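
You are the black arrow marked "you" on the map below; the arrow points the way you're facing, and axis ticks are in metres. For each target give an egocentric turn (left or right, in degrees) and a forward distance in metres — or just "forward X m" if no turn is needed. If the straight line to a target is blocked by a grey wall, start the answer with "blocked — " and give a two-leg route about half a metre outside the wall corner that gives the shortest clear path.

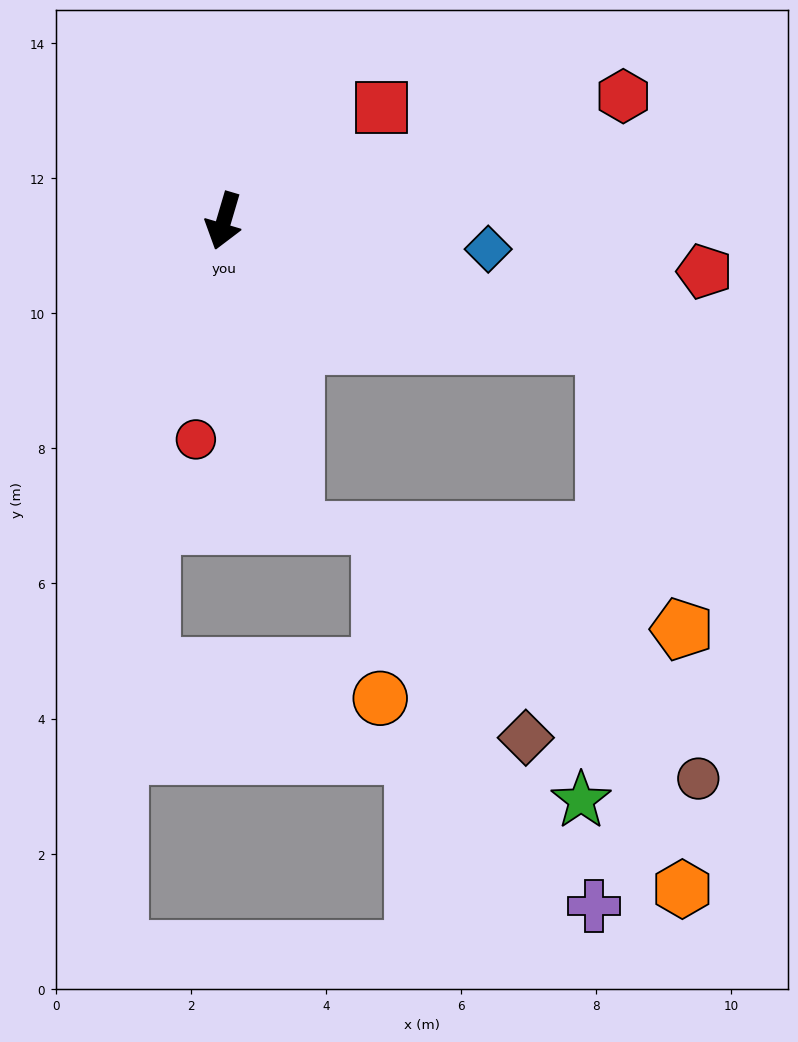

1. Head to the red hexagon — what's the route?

turn left 124°, forward 6.2 m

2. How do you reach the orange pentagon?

blocked — turn left 88°, forward 5.9 m, then turn right 56°, forward 4.4 m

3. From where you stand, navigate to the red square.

turn left 142°, forward 2.9 m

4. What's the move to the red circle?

turn left 9°, forward 3.3 m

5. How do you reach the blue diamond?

turn left 100°, forward 3.9 m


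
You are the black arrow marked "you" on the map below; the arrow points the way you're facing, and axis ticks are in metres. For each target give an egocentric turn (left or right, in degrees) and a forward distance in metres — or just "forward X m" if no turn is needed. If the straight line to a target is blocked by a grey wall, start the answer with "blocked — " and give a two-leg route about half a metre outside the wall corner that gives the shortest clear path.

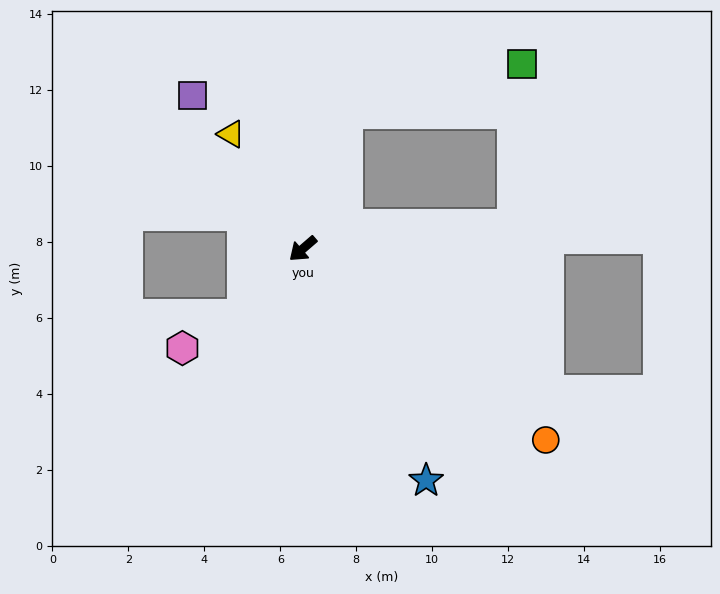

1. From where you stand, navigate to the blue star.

turn left 77°, forward 6.9 m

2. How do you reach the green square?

blocked — turn right 149°, forward 3.8 m, then turn right 56°, forward 4.8 m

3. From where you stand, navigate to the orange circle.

turn left 101°, forward 8.1 m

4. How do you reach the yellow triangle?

turn right 99°, forward 3.6 m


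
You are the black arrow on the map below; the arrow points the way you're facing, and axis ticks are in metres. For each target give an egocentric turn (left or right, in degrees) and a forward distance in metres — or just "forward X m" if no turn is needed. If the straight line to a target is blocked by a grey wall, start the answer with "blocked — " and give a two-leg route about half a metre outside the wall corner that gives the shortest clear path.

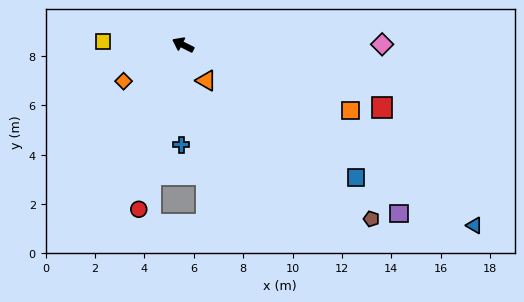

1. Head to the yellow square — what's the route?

turn left 24°, forward 3.3 m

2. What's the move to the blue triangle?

turn left 175°, forward 13.9 m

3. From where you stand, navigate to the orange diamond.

turn left 58°, forward 2.8 m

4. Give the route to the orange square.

turn right 175°, forward 7.3 m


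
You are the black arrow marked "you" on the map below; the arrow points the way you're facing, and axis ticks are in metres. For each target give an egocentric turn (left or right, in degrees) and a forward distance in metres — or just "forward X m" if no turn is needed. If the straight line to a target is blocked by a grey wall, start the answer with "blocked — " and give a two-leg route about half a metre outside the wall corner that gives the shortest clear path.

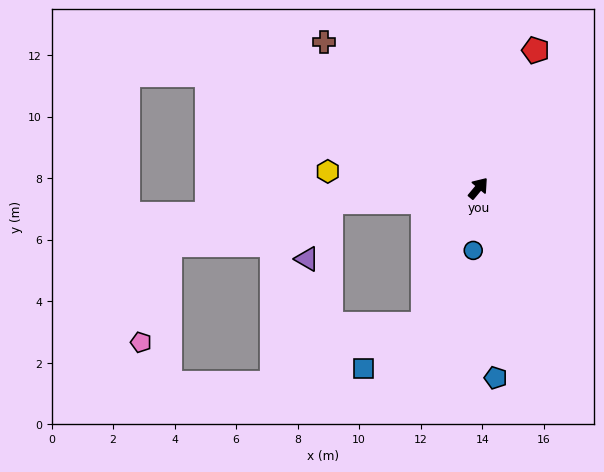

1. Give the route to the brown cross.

turn left 86°, forward 6.9 m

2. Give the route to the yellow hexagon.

turn left 123°, forward 4.9 m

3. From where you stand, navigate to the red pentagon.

turn left 17°, forward 4.9 m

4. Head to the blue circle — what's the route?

turn right 145°, forward 2.0 m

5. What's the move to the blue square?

blocked — turn right 162°, forward 4.8 m, then turn right 33°, forward 2.4 m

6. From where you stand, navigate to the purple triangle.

blocked — turn left 135°, forward 4.8 m, then turn left 63°, forward 2.0 m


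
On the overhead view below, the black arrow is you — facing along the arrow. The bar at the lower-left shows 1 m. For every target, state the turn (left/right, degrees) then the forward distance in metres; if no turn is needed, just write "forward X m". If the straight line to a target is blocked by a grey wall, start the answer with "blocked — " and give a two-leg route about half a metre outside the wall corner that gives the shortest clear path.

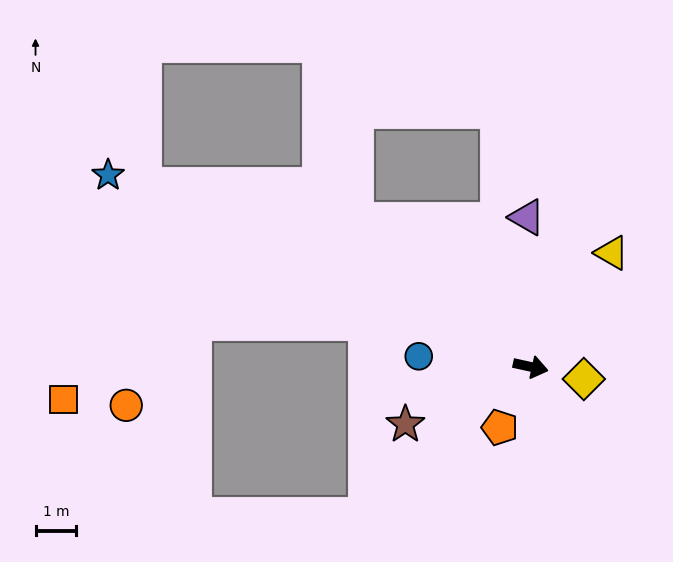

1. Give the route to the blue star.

turn left 168°, forward 11.4 m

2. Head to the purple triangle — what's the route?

turn left 104°, forward 3.7 m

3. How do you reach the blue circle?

turn right 173°, forward 2.8 m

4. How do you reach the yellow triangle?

turn left 67°, forward 3.4 m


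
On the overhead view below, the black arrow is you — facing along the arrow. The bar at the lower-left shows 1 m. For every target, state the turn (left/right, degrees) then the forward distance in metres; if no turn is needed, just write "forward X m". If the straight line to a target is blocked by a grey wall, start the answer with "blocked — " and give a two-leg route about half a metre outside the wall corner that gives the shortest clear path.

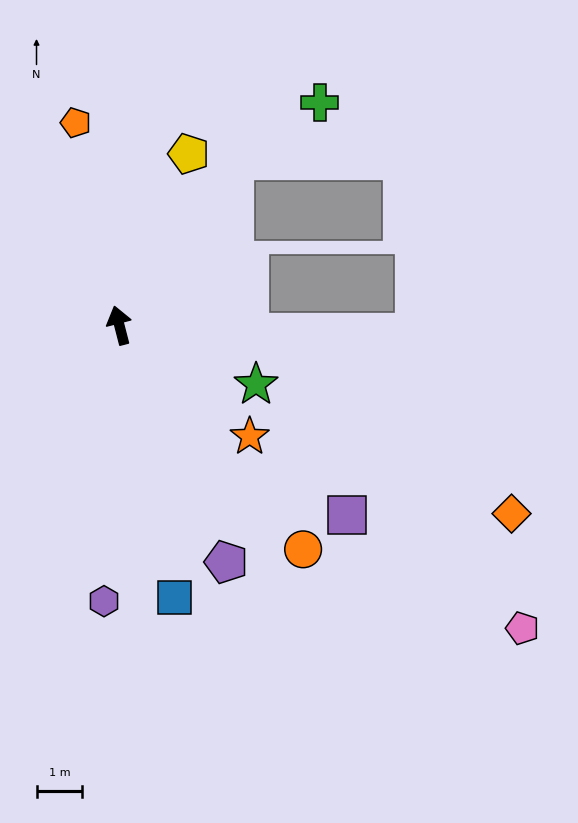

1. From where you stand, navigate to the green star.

turn right 128°, forward 3.3 m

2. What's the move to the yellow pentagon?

turn right 36°, forward 4.0 m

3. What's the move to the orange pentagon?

turn right 2°, forward 4.5 m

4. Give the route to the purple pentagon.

turn right 170°, forward 5.7 m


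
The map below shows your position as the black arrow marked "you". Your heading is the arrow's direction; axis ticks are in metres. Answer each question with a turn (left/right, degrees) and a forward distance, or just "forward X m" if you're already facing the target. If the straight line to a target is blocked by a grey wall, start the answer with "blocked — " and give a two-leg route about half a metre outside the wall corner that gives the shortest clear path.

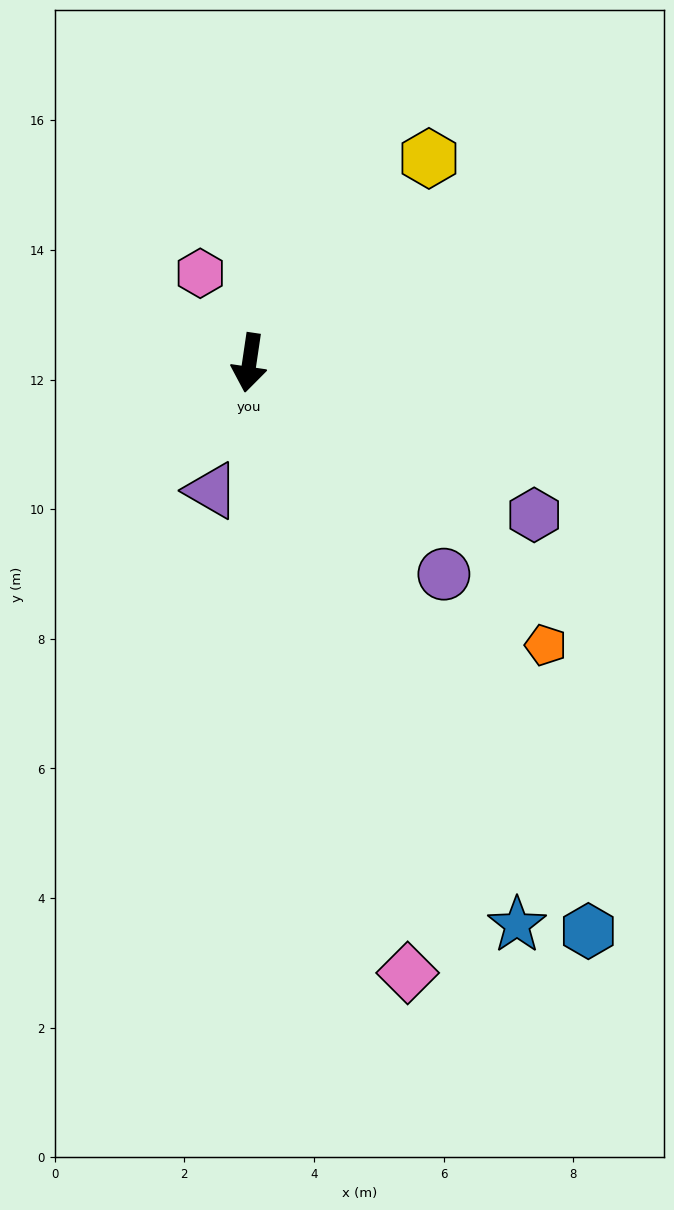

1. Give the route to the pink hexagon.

turn right 143°, forward 1.6 m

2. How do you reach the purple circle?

turn left 51°, forward 4.4 m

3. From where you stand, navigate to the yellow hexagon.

turn left 147°, forward 4.2 m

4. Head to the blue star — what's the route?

turn left 34°, forward 9.6 m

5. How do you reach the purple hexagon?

turn left 70°, forward 5.0 m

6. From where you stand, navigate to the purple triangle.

turn right 8°, forward 2.1 m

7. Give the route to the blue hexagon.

turn left 39°, forward 10.2 m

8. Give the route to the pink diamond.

turn left 23°, forward 9.7 m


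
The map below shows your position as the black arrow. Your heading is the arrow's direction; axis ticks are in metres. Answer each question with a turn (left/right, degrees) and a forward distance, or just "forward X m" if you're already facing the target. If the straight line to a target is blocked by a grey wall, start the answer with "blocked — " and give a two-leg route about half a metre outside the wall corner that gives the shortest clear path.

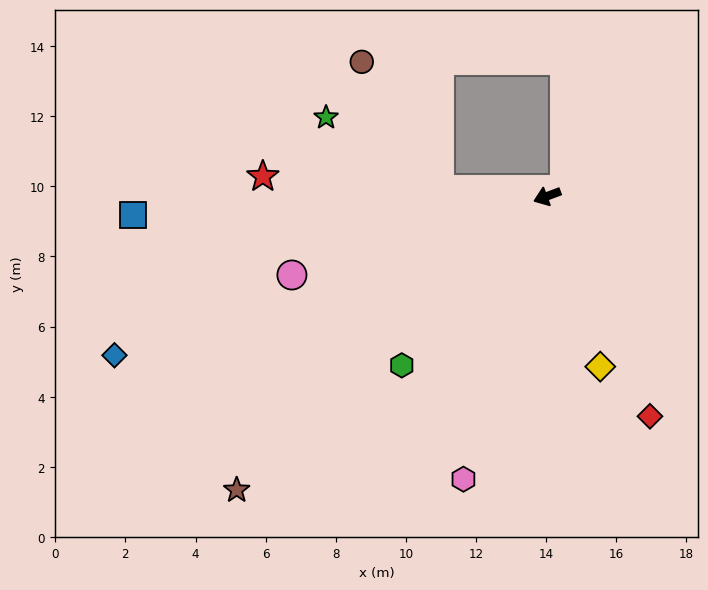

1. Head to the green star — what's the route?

blocked — turn right 24°, forward 3.1 m, then turn right 29°, forward 3.8 m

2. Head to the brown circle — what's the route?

blocked — turn right 24°, forward 3.1 m, then turn right 55°, forward 4.3 m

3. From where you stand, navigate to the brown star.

turn left 23°, forward 12.2 m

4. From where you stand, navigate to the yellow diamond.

turn left 87°, forward 5.1 m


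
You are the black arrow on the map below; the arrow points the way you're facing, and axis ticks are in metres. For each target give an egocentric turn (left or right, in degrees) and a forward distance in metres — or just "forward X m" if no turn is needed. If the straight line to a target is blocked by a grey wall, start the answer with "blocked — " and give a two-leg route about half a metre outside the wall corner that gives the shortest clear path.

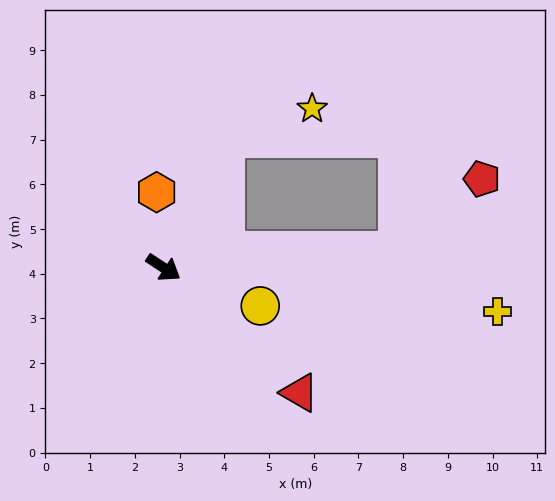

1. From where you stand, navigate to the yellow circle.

turn left 12°, forward 2.3 m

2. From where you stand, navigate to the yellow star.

blocked — turn left 98°, forward 3.2 m, then turn right 46°, forward 2.0 m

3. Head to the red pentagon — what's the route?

blocked — turn left 37°, forward 5.2 m, then turn left 36°, forward 2.5 m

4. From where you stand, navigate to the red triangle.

turn right 9°, forward 4.1 m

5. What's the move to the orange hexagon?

turn left 128°, forward 1.7 m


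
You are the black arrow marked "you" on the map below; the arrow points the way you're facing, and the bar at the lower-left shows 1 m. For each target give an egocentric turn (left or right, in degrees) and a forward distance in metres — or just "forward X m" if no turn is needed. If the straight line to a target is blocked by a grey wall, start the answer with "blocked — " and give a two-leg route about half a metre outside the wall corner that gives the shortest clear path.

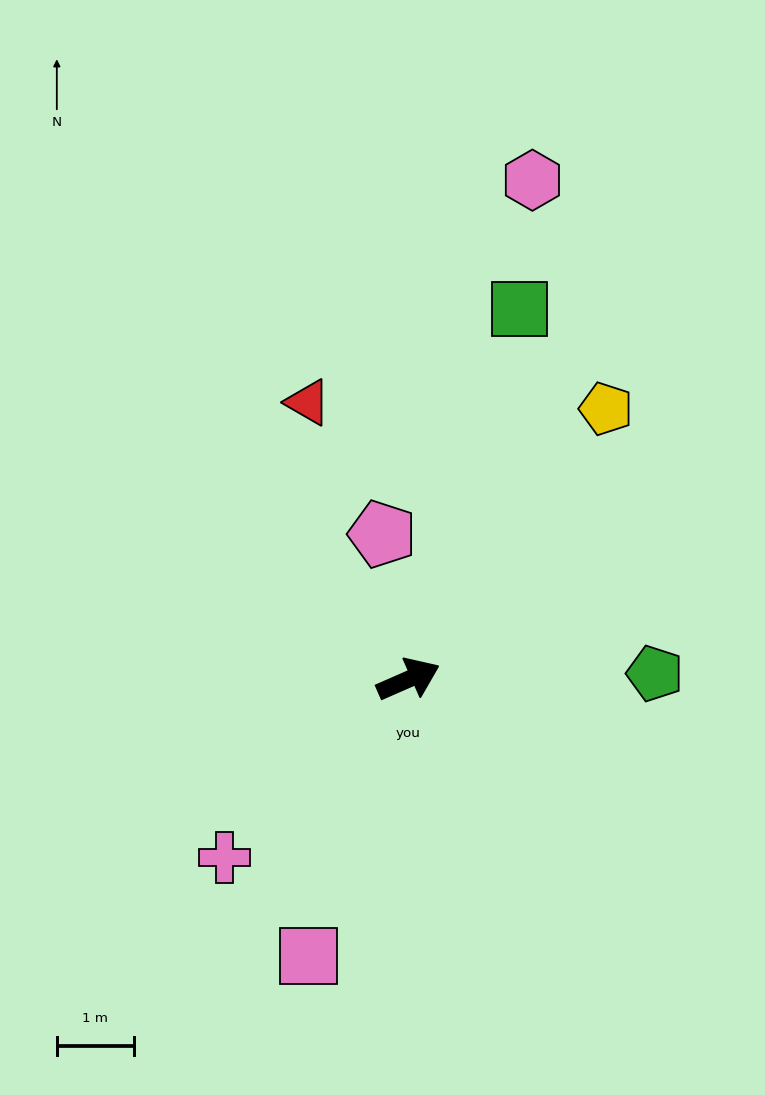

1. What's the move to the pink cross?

turn right 160°, forward 3.3 m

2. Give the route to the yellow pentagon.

turn left 30°, forward 4.4 m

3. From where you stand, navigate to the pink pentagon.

turn left 77°, forward 1.9 m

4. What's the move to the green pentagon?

turn right 22°, forward 3.2 m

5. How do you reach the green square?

turn left 50°, forward 5.0 m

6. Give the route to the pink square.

turn right 133°, forward 3.8 m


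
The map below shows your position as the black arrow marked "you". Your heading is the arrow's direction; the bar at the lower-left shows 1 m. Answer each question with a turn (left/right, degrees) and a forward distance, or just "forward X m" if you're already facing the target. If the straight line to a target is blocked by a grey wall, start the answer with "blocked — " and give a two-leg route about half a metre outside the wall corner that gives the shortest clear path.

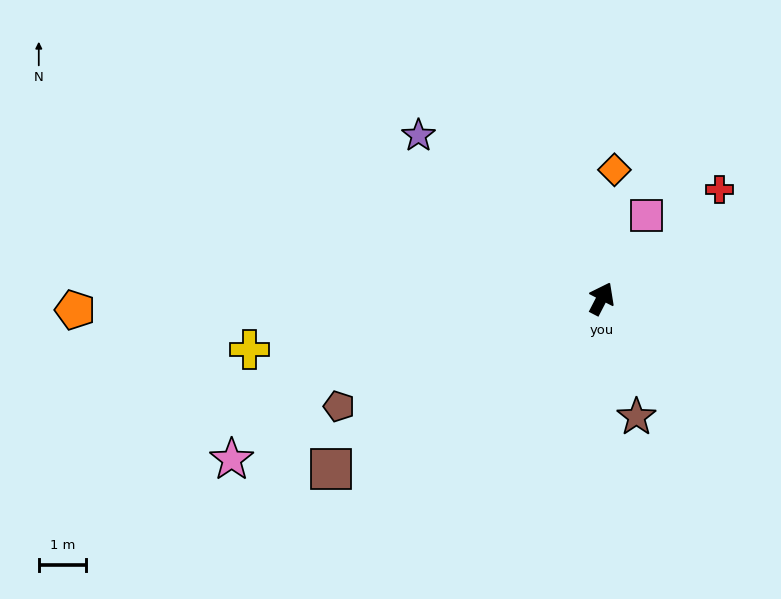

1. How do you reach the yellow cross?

turn left 125°, forward 7.5 m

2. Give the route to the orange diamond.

turn left 22°, forward 2.7 m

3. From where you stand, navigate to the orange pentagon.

turn left 119°, forward 11.2 m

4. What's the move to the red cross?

turn right 20°, forward 3.4 m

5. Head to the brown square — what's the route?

turn left 150°, forward 6.8 m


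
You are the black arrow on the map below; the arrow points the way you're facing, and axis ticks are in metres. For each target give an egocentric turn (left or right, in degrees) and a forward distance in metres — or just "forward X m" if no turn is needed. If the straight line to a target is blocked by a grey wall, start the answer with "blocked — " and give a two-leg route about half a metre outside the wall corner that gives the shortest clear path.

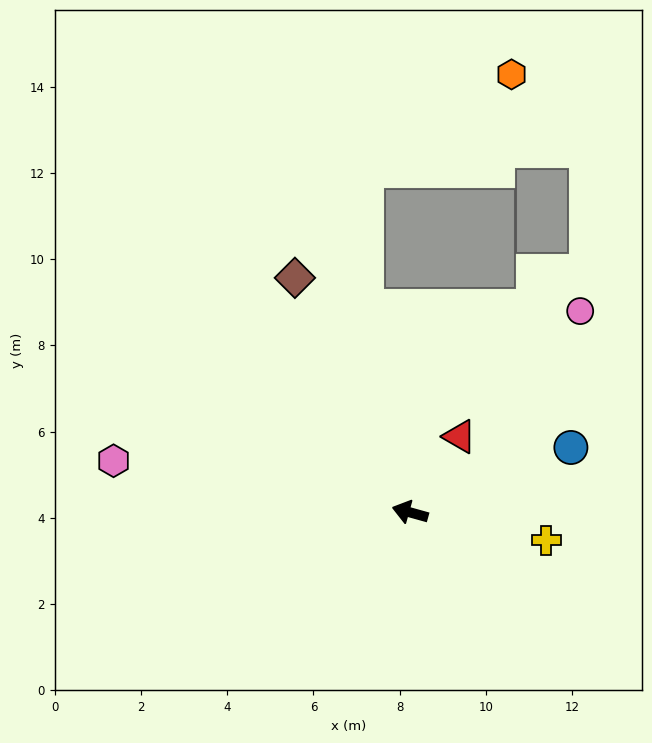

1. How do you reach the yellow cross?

turn right 176°, forward 3.2 m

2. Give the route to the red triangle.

turn right 108°, forward 2.1 m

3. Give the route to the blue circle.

turn right 142°, forward 4.0 m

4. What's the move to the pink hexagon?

turn left 6°, forward 7.0 m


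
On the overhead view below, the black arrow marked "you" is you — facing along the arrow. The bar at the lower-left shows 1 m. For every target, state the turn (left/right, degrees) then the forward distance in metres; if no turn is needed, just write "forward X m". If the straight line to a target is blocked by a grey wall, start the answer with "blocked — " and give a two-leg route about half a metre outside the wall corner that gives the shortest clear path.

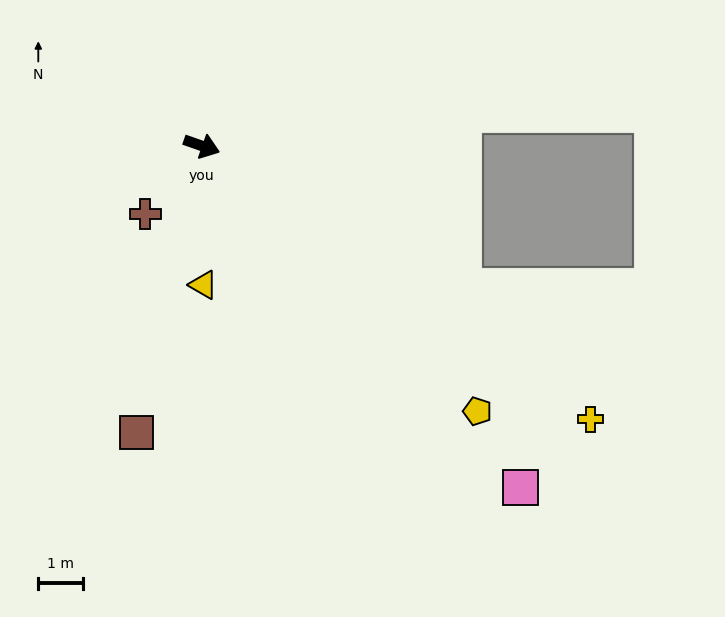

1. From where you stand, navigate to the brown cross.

turn right 110°, forward 2.0 m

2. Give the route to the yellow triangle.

turn right 70°, forward 3.1 m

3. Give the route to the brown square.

turn right 83°, forward 6.5 m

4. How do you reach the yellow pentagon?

turn right 25°, forward 8.5 m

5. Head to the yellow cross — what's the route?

turn right 16°, forward 10.5 m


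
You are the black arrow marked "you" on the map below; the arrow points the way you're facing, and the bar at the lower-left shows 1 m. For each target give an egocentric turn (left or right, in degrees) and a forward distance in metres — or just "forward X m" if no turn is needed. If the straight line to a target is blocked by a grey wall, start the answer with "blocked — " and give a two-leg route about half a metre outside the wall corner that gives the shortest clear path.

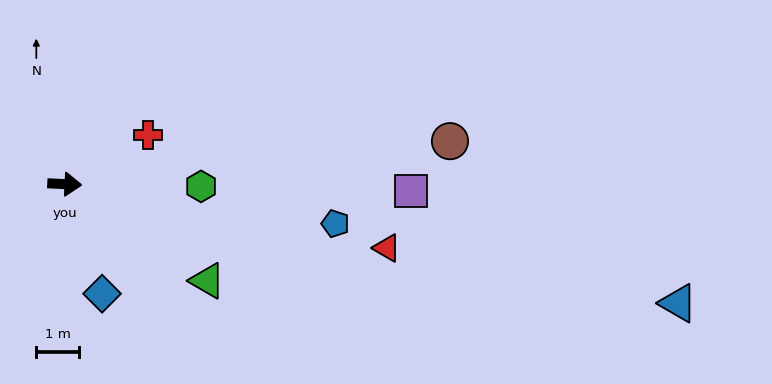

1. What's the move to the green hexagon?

forward 3.2 m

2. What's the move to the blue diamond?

turn right 68°, forward 2.7 m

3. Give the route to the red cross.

turn left 33°, forward 2.3 m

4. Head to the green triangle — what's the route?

turn right 31°, forward 4.0 m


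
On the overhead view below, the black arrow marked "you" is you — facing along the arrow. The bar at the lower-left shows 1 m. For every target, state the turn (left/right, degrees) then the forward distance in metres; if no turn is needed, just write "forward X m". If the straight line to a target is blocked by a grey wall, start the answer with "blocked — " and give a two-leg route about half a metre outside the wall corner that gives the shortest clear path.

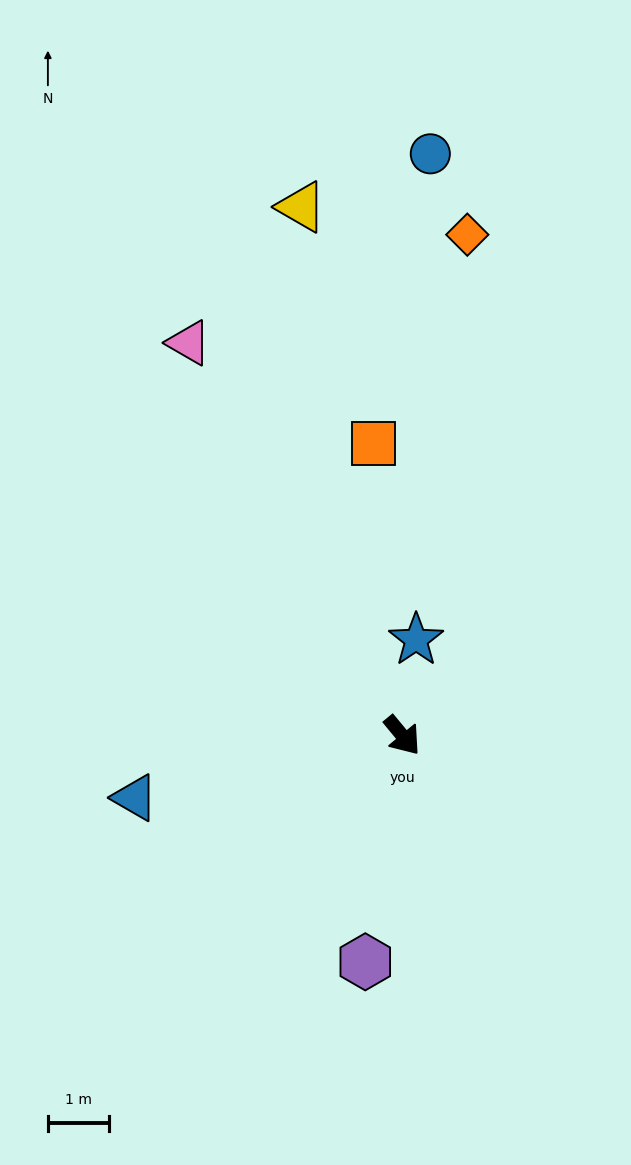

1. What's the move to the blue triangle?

turn right 116°, forward 4.5 m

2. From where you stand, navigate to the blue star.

turn left 132°, forward 1.6 m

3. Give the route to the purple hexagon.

turn right 49°, forward 3.7 m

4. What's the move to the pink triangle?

turn left 169°, forward 7.3 m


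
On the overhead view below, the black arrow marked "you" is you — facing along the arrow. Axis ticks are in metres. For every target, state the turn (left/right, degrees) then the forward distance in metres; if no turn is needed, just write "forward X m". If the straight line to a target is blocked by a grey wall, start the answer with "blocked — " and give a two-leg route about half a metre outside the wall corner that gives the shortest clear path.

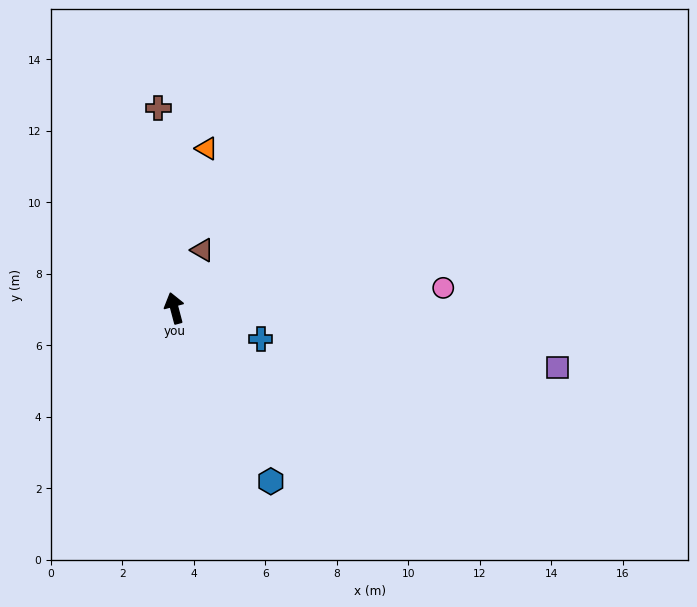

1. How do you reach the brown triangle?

turn right 41°, forward 1.8 m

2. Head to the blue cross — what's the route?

turn right 124°, forward 2.6 m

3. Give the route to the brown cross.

turn right 10°, forward 5.6 m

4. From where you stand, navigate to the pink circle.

turn right 101°, forward 7.5 m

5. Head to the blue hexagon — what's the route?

turn right 166°, forward 5.5 m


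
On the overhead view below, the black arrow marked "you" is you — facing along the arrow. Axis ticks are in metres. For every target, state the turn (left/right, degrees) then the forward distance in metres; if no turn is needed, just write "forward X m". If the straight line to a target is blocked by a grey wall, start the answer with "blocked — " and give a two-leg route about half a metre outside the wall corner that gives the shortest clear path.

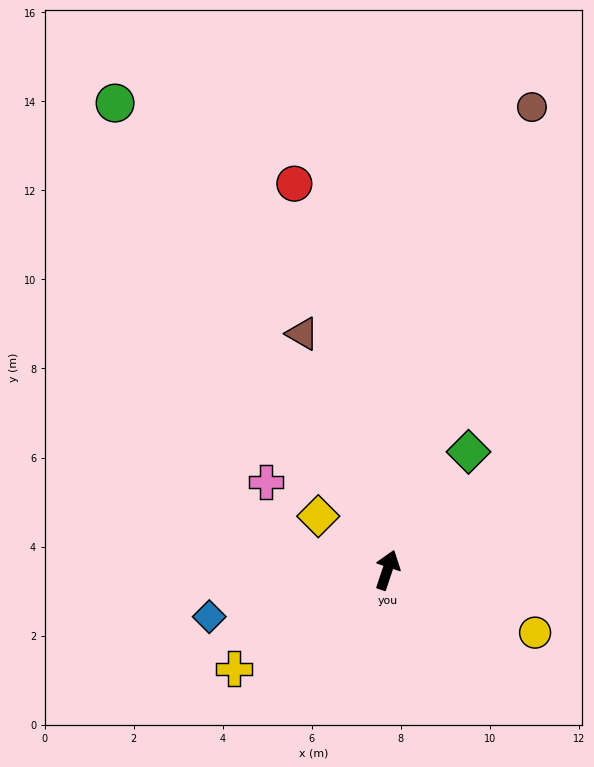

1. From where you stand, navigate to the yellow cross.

turn left 141°, forward 4.1 m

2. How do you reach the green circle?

turn left 49°, forward 12.1 m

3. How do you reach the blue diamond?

turn left 123°, forward 4.1 m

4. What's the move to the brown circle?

forward 10.9 m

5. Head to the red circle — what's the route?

turn left 32°, forward 8.9 m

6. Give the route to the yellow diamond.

turn left 71°, forward 2.0 m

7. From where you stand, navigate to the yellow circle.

turn right 95°, forward 3.6 m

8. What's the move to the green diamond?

turn right 16°, forward 3.2 m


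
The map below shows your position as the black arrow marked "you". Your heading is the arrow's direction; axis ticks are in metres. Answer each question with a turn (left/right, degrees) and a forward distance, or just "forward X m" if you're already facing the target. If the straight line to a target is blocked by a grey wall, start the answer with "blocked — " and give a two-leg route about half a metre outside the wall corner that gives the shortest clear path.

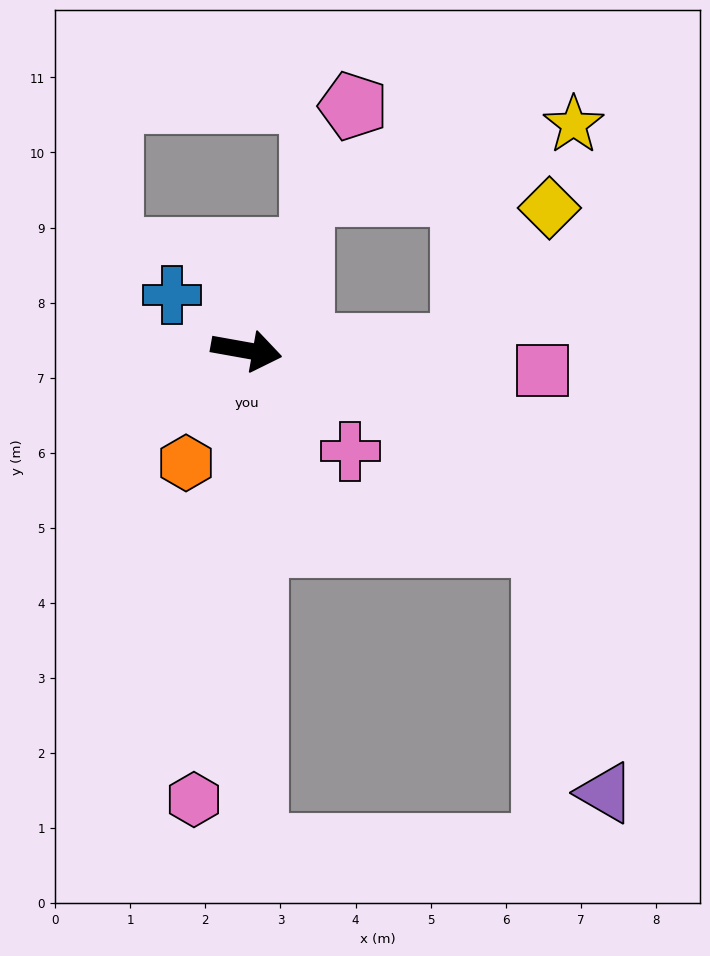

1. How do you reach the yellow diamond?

blocked — turn left 11°, forward 2.9 m, then turn left 57°, forward 2.2 m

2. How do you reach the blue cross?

turn left 154°, forward 1.2 m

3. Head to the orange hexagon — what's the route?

turn right 108°, forward 1.7 m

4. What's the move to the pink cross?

turn right 34°, forward 1.9 m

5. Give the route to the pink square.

turn left 6°, forward 4.0 m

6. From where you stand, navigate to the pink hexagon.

turn right 87°, forward 6.0 m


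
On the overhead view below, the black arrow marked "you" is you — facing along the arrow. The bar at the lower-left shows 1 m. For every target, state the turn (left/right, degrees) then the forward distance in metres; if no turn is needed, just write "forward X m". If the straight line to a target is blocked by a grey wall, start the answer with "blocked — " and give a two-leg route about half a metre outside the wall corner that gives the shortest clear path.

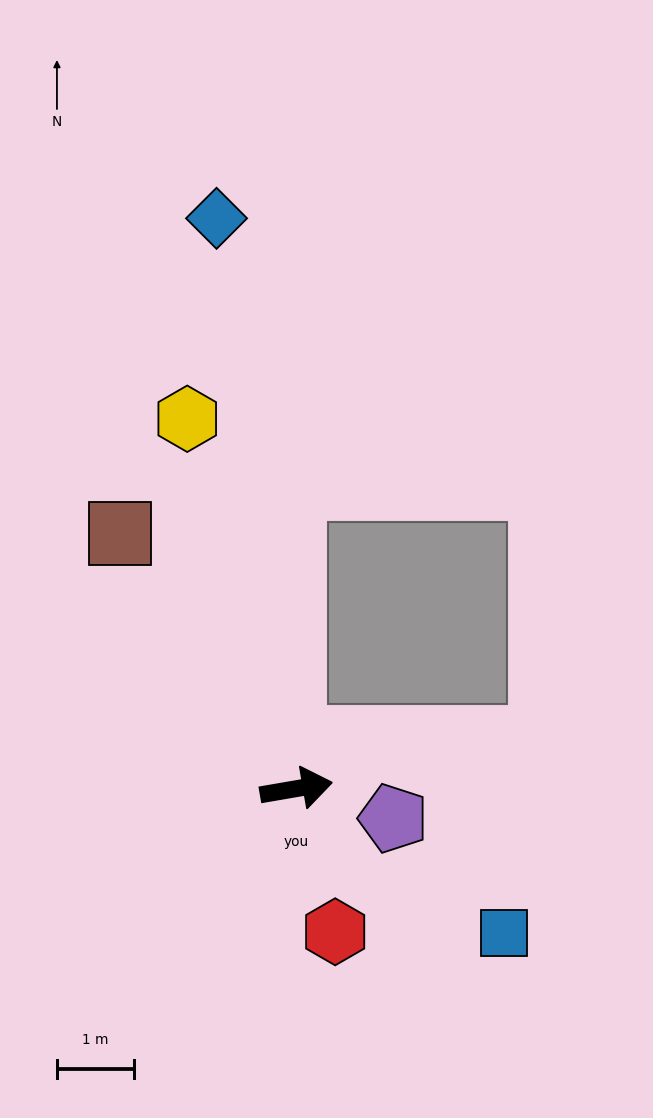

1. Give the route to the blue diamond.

turn left 88°, forward 7.5 m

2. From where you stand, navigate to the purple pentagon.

turn right 27°, forward 1.3 m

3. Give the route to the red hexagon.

turn right 85°, forward 1.9 m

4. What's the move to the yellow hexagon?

turn left 97°, forward 5.0 m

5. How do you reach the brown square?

turn left 115°, forward 4.0 m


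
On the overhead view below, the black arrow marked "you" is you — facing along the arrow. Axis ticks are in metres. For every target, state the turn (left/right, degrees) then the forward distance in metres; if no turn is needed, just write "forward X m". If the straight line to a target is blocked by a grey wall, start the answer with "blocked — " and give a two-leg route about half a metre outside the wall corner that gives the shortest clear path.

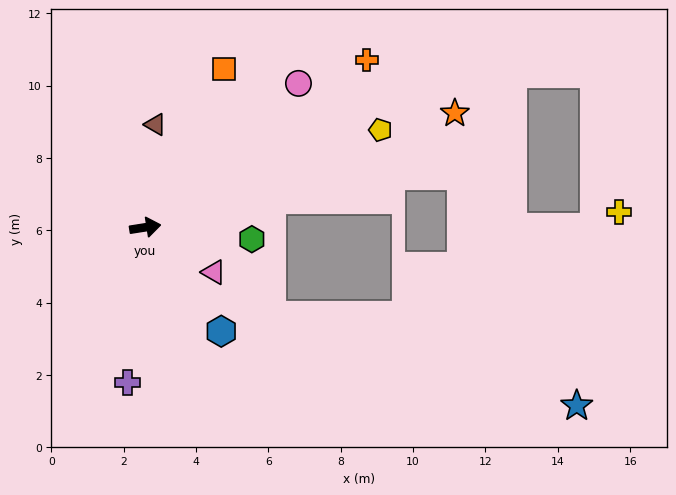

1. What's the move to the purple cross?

turn right 105°, forward 4.3 m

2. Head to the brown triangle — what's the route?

turn left 75°, forward 2.9 m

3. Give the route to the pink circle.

turn left 34°, forward 5.8 m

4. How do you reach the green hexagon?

turn right 15°, forward 3.0 m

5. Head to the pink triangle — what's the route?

turn right 42°, forward 2.3 m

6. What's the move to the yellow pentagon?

turn left 14°, forward 7.0 m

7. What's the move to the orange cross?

turn left 28°, forward 7.7 m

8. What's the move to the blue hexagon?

turn right 63°, forward 3.6 m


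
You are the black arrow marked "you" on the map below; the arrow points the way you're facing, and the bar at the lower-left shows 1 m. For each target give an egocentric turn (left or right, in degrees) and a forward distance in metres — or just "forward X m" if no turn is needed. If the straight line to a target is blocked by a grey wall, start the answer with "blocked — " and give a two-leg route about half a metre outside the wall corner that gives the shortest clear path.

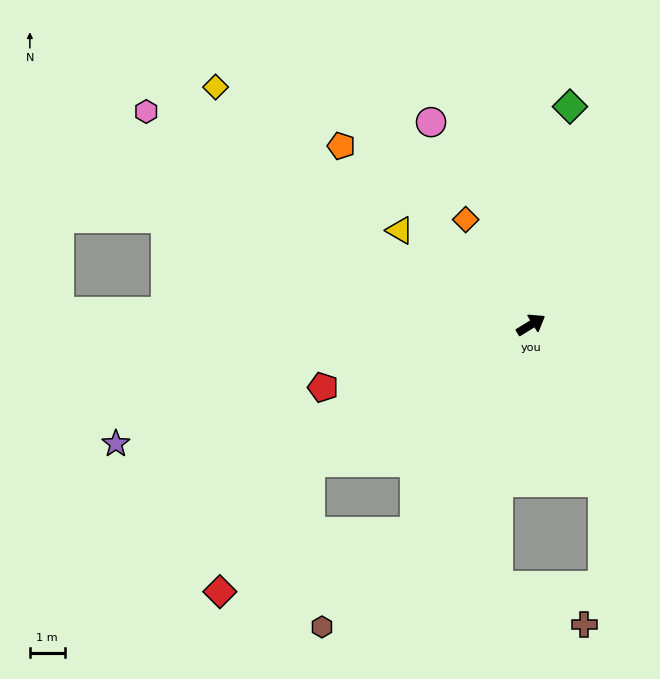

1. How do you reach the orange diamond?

turn left 90°, forward 3.6 m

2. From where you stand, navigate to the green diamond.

turn left 48°, forward 6.4 m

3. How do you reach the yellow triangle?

turn left 113°, forward 4.6 m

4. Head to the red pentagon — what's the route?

turn left 165°, forward 6.2 m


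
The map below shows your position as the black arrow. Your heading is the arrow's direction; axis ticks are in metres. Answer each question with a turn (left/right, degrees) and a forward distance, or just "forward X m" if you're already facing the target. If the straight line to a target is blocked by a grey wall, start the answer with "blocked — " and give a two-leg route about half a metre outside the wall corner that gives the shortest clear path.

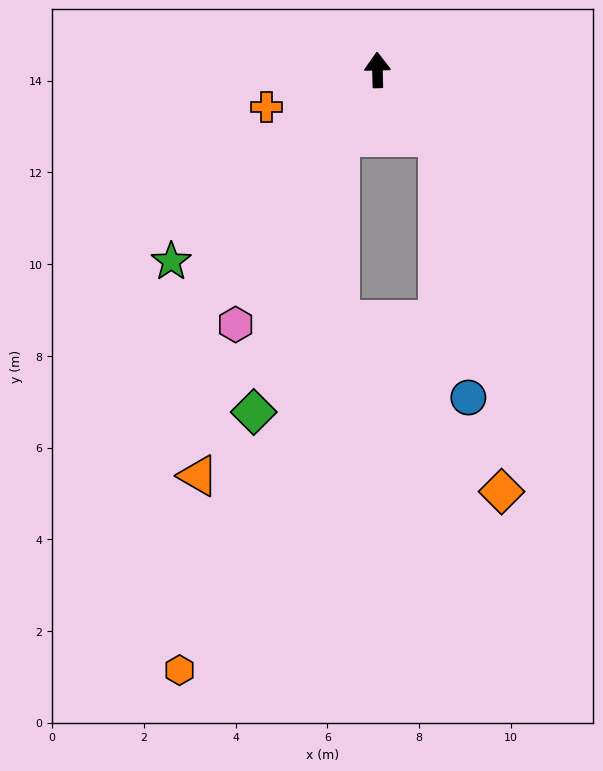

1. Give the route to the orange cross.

turn left 107°, forward 2.6 m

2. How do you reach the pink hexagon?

turn left 150°, forward 6.4 m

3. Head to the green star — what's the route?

turn left 132°, forward 6.1 m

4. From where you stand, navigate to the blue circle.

blocked — turn right 140°, forward 2.0 m, then turn right 35°, forward 5.7 m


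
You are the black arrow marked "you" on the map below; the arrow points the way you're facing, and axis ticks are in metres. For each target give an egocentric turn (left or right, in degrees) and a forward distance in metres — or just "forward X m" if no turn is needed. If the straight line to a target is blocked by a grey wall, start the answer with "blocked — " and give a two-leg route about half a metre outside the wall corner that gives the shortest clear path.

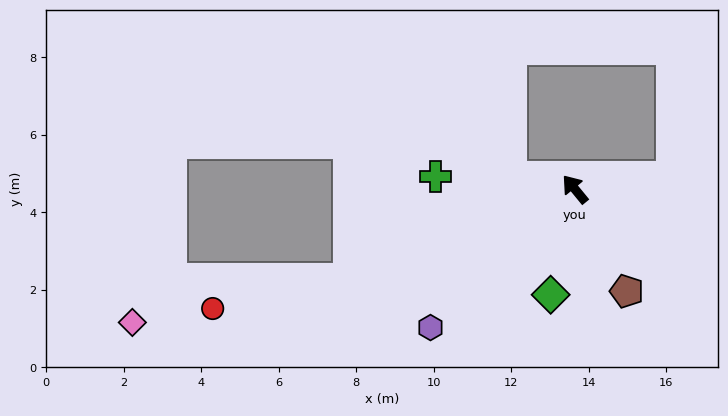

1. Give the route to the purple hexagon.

turn left 94°, forward 5.2 m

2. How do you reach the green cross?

turn left 46°, forward 3.6 m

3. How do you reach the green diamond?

turn left 128°, forward 2.8 m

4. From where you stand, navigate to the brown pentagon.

turn left 168°, forward 3.0 m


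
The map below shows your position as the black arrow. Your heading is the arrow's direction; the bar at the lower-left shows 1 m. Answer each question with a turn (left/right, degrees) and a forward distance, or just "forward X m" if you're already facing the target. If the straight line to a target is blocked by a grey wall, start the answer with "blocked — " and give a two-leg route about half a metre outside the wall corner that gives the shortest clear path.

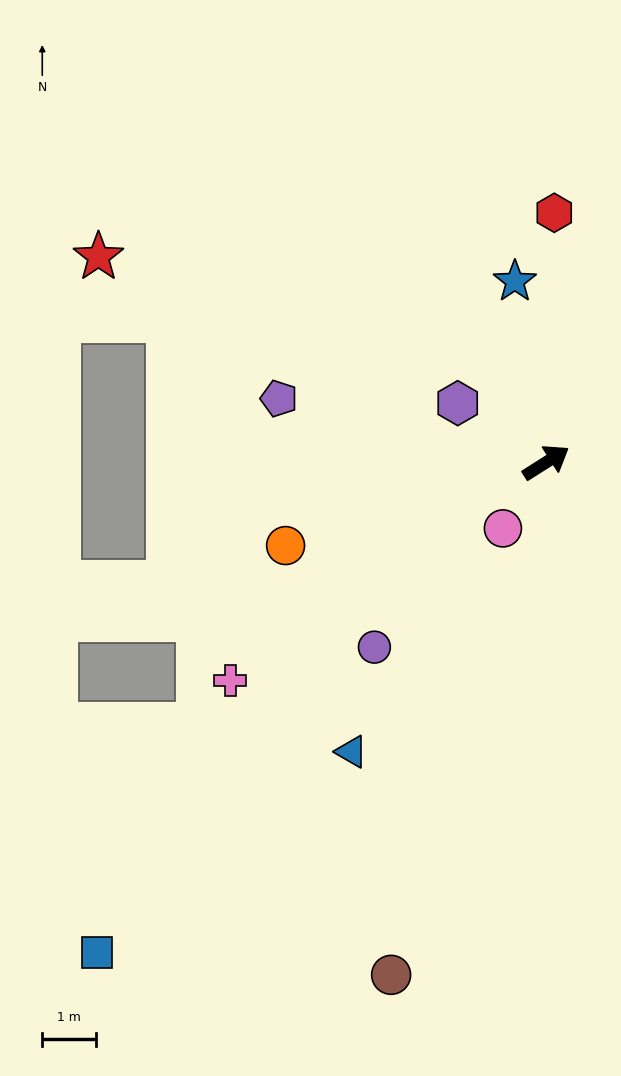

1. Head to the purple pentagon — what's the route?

turn left 134°, forward 5.1 m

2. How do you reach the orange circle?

turn left 165°, forward 5.1 m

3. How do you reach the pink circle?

turn right 156°, forward 1.5 m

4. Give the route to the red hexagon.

turn left 56°, forward 4.6 m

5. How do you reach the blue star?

turn left 67°, forward 3.4 m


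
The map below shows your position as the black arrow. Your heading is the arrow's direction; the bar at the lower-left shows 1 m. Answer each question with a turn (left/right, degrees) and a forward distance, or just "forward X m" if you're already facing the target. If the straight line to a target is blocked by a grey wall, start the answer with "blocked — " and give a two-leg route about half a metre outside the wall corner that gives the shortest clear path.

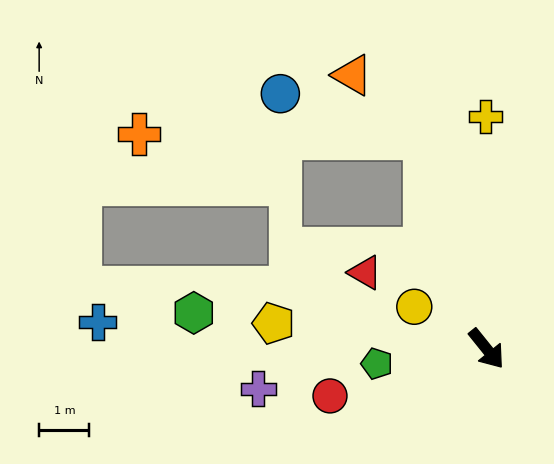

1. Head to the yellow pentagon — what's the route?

turn right 136°, forward 4.3 m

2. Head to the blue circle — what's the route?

blocked — turn left 157°, forward 4.4 m, then turn left 57°, forward 3.0 m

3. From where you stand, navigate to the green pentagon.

turn right 121°, forward 2.2 m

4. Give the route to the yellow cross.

turn left 141°, forward 4.6 m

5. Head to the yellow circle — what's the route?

turn right 159°, forward 1.7 m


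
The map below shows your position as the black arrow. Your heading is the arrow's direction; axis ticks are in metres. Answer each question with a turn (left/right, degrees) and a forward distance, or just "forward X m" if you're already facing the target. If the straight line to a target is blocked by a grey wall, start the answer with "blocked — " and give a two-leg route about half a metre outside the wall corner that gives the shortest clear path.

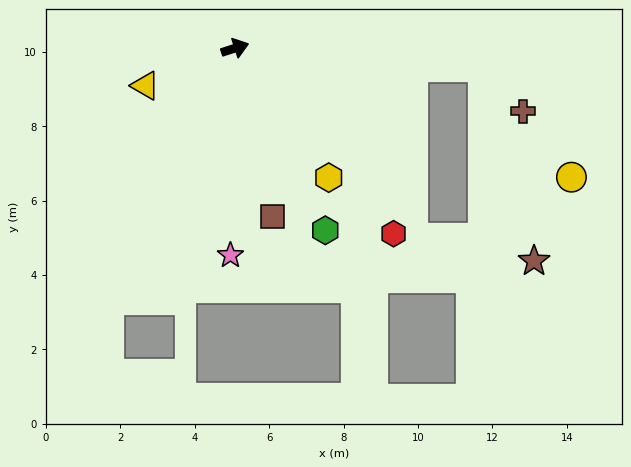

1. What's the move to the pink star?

turn right 109°, forward 5.6 m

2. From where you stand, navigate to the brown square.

turn right 95°, forward 4.6 m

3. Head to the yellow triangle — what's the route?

turn right 175°, forward 2.6 m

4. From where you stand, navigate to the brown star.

blocked — turn right 22°, forward 6.7 m, then turn right 71°, forward 5.4 m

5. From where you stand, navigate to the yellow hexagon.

turn right 72°, forward 4.3 m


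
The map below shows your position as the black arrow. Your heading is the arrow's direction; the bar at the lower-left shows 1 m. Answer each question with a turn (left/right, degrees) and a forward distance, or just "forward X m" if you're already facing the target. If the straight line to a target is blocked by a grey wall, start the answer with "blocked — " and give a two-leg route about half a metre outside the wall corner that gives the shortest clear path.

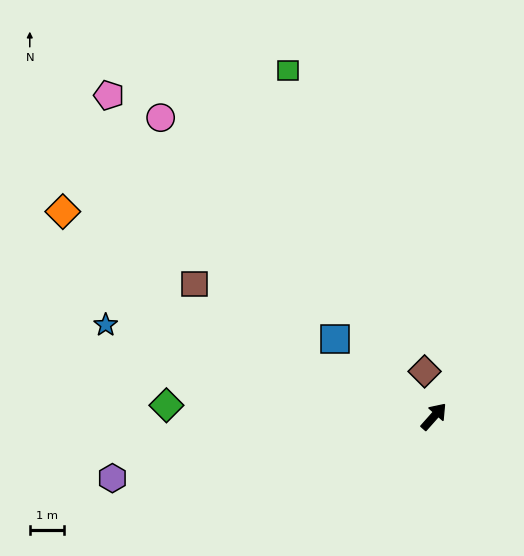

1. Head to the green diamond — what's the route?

turn left 129°, forward 7.8 m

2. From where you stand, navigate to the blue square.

turn left 93°, forward 3.6 m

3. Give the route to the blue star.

turn left 116°, forward 9.9 m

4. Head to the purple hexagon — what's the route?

turn left 142°, forward 9.5 m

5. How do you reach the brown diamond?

turn left 53°, forward 1.3 m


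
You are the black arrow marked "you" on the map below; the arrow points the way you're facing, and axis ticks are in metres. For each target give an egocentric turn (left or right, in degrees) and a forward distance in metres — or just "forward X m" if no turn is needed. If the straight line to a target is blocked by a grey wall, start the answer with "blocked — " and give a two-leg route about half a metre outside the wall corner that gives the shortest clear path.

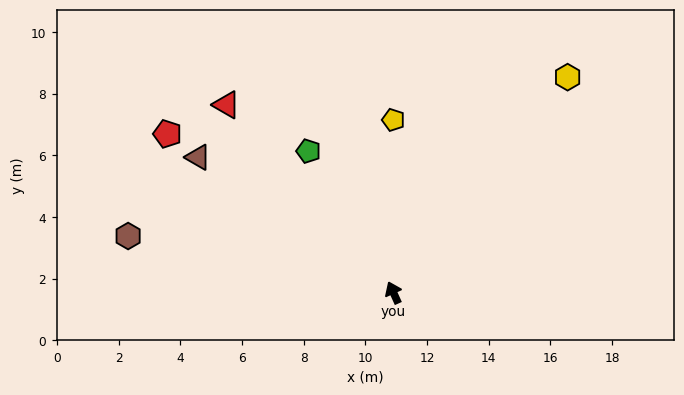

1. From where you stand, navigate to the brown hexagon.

turn left 54°, forward 8.8 m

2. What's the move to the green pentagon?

turn left 7°, forward 5.4 m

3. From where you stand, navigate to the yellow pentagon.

turn right 24°, forward 5.6 m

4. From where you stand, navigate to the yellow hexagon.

turn right 63°, forward 9.0 m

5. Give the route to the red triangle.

turn left 17°, forward 8.1 m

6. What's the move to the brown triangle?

turn left 31°, forward 7.7 m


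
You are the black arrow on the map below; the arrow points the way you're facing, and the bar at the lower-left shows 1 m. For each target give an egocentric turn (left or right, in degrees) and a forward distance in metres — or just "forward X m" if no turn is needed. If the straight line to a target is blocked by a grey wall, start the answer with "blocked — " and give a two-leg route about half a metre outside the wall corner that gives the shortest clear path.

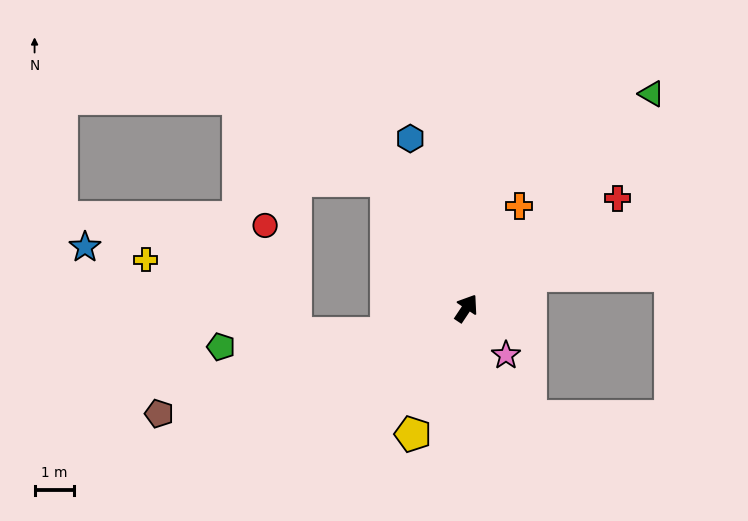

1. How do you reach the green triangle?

turn right 7°, forward 7.2 m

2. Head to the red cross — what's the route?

turn right 20°, forward 4.7 m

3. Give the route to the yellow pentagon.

turn right 169°, forward 3.5 m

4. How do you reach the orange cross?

turn left 6°, forward 2.9 m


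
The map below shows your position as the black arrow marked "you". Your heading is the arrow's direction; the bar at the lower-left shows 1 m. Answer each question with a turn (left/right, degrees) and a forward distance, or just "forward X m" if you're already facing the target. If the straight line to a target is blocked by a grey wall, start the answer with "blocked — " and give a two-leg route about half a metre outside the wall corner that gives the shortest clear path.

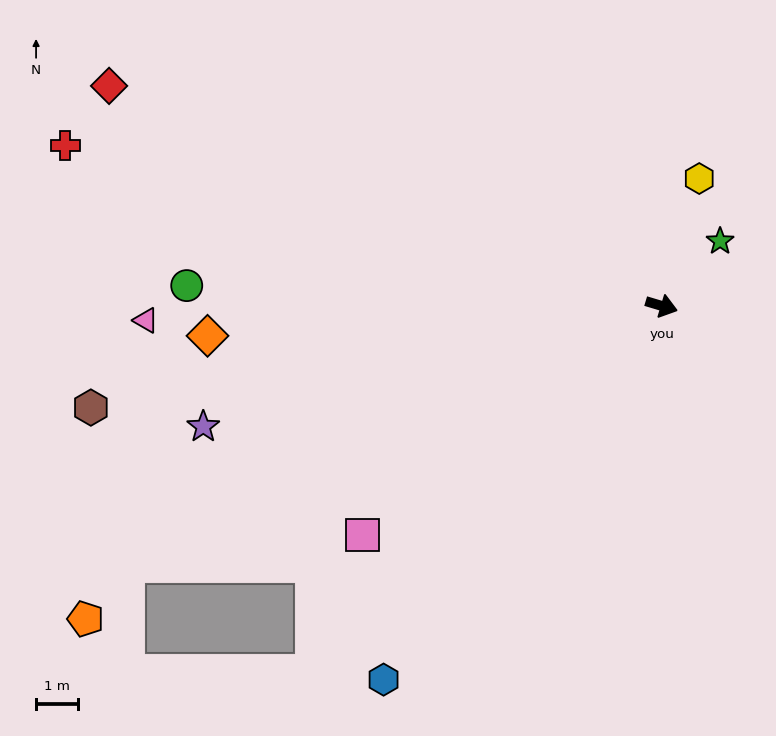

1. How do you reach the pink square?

turn right 126°, forward 8.9 m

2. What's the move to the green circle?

turn right 166°, forward 11.3 m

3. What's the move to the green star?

turn left 65°, forward 2.1 m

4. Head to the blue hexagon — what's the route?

turn right 110°, forward 11.0 m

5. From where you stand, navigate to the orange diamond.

turn right 160°, forward 10.8 m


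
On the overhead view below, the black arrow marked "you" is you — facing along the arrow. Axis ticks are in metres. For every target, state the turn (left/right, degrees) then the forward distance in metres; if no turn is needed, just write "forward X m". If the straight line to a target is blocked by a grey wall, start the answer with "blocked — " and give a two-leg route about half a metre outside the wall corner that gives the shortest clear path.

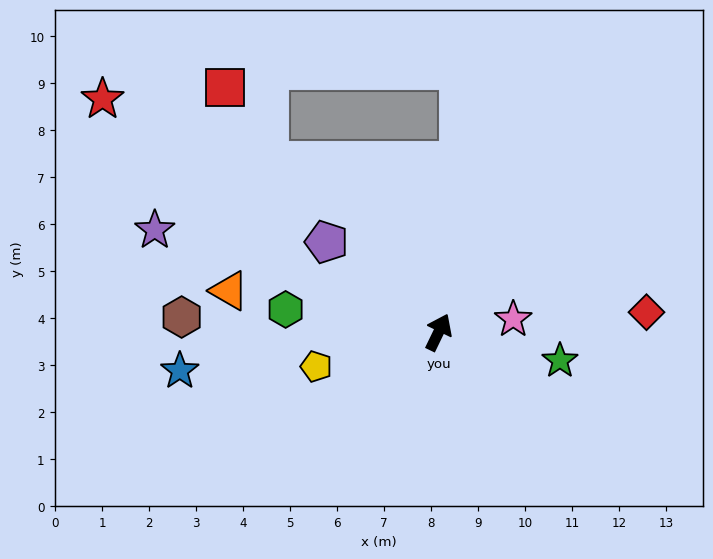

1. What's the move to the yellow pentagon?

turn left 131°, forward 2.7 m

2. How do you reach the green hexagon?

turn left 107°, forward 3.3 m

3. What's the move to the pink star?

turn right 54°, forward 1.6 m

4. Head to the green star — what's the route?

turn right 77°, forward 2.7 m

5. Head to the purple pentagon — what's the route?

turn left 77°, forward 3.1 m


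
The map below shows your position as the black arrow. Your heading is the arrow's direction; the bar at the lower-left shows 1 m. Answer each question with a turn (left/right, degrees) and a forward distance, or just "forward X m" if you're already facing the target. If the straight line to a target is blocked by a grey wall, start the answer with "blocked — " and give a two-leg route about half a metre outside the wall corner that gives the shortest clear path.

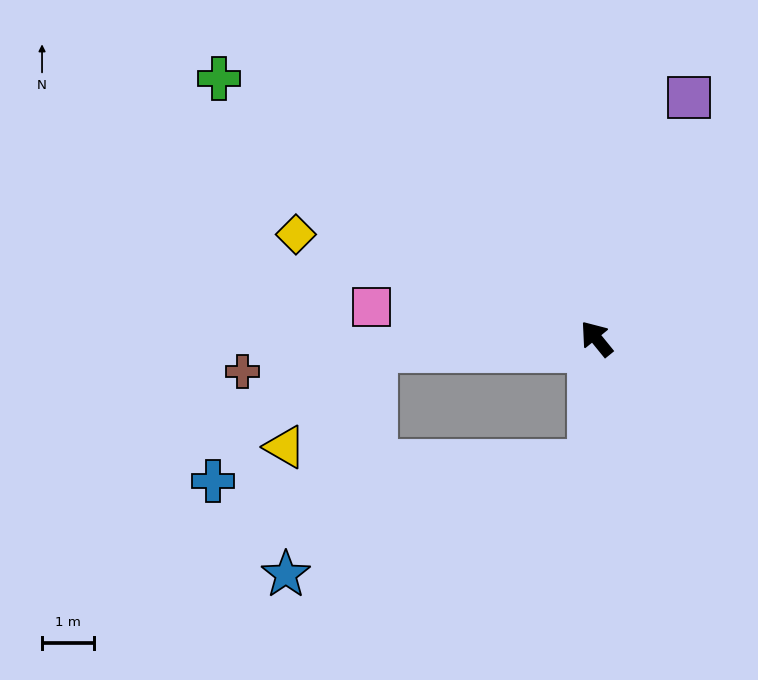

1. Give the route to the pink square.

turn left 43°, forward 4.3 m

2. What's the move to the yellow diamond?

turn left 32°, forward 6.1 m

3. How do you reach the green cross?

turn left 16°, forward 8.8 m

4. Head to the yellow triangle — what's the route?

blocked — turn left 54°, forward 4.2 m, then turn left 44°, forward 2.5 m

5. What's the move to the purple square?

turn right 60°, forward 4.9 m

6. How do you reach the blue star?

blocked — turn left 137°, forward 2.4 m, then turn right 66°, forward 6.2 m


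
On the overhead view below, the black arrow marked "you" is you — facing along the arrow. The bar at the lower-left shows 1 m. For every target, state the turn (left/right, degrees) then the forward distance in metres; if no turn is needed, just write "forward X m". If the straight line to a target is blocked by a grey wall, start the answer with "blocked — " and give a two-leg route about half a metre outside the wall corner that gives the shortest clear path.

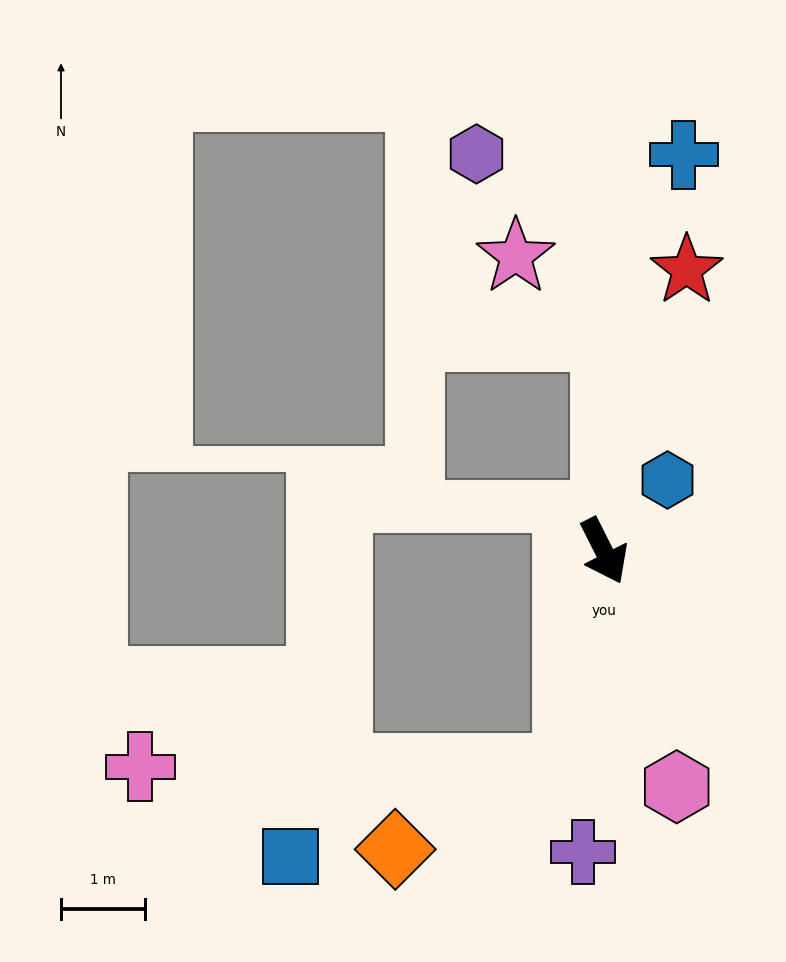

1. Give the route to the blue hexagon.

turn left 111°, forward 1.1 m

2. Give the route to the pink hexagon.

turn right 10°, forward 2.9 m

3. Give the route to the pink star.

blocked — turn left 153°, forward 2.6 m, then turn left 49°, forward 1.4 m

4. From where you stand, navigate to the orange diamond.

blocked — turn right 36°, forward 2.6 m, then turn right 56°, forward 2.3 m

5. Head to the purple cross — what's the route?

turn right 31°, forward 3.6 m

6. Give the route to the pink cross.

blocked — turn right 36°, forward 2.6 m, then turn right 81°, forward 5.1 m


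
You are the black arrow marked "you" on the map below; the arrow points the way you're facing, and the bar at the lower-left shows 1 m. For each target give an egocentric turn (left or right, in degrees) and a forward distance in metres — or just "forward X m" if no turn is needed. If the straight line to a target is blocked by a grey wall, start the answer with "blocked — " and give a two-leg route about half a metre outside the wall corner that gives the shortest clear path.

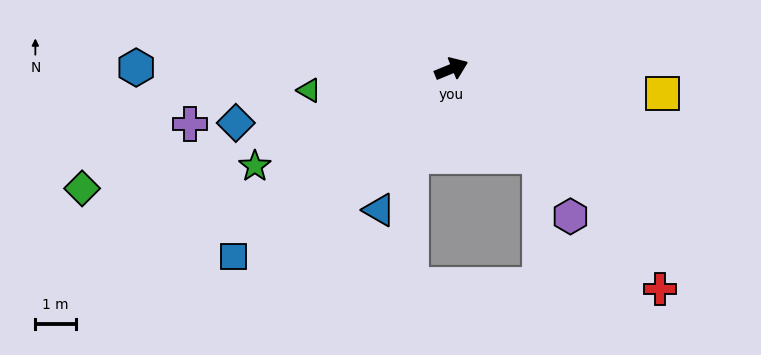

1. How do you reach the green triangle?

turn left 166°, forward 3.5 m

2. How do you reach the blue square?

turn right 162°, forward 7.1 m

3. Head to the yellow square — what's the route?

turn right 29°, forward 5.2 m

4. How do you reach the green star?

turn right 176°, forward 5.4 m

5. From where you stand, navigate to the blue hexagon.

turn left 157°, forward 7.8 m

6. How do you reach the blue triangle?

turn right 139°, forward 3.9 m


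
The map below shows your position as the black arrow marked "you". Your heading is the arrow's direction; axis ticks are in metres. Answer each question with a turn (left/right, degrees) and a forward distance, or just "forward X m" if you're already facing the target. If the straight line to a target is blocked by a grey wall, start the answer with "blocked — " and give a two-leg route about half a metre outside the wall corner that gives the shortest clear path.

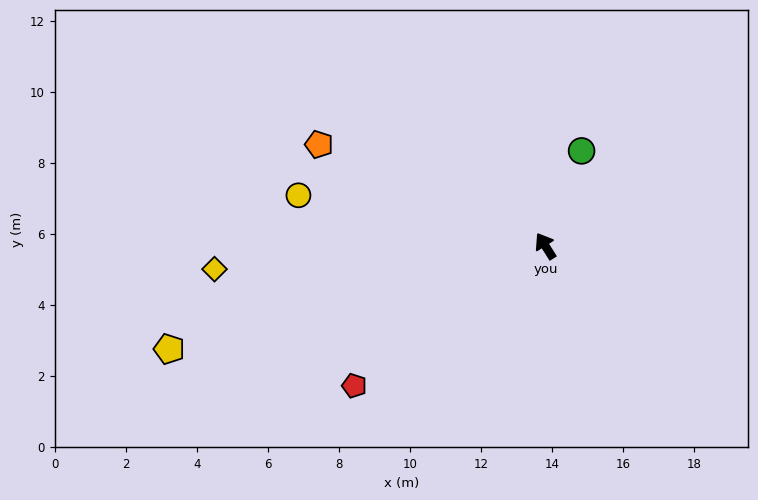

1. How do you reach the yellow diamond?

turn left 62°, forward 9.3 m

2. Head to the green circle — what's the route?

turn right 53°, forward 2.9 m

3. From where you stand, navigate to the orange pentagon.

turn left 34°, forward 7.0 m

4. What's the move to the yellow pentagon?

turn left 73°, forward 11.0 m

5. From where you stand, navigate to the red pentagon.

turn left 94°, forward 6.7 m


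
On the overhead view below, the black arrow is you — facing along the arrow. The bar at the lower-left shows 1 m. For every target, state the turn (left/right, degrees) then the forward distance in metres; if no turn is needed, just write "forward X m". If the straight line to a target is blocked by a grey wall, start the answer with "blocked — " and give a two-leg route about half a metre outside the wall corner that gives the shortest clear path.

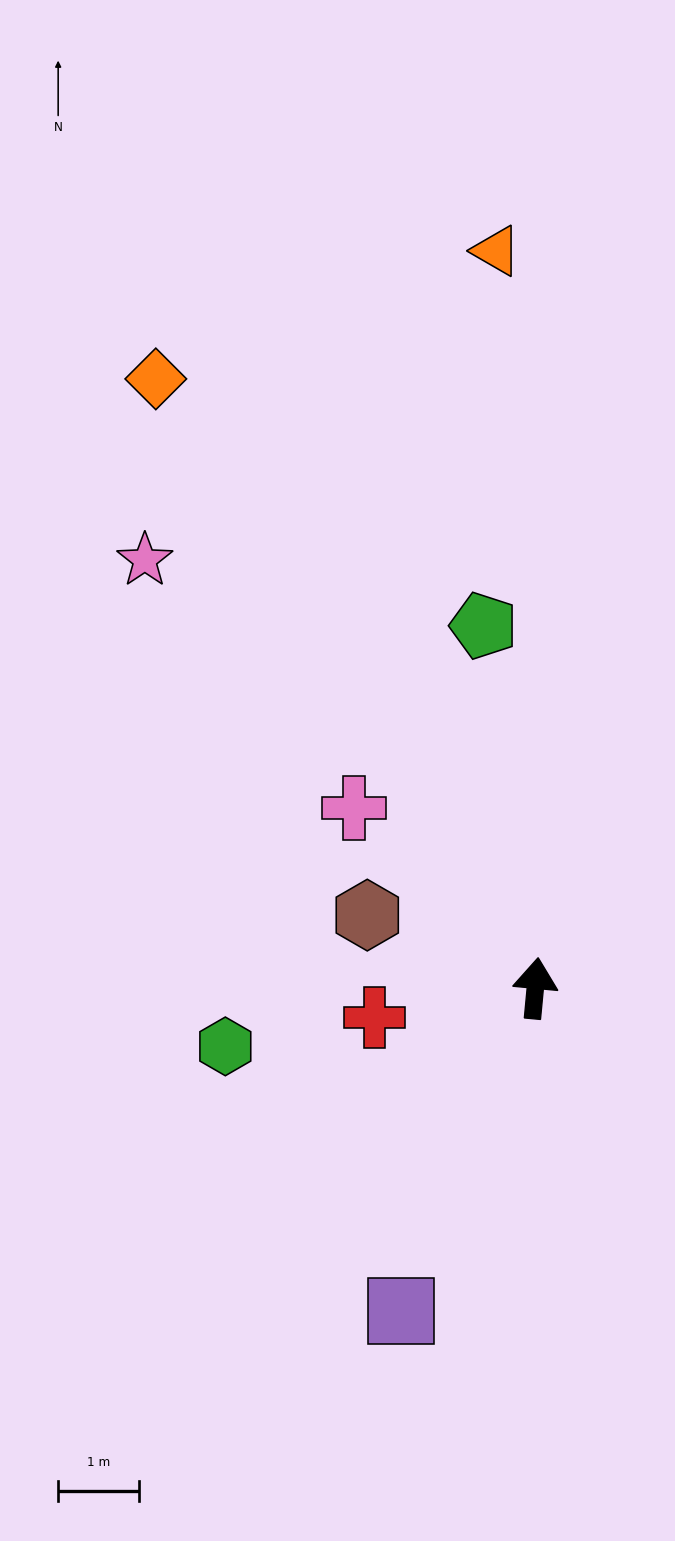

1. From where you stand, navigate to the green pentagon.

turn left 13°, forward 4.5 m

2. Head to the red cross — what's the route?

turn left 106°, forward 2.0 m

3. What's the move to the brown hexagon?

turn left 72°, forward 2.3 m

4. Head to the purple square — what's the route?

turn left 163°, forward 4.3 m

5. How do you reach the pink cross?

turn left 51°, forward 3.2 m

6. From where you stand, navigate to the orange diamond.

turn left 37°, forward 8.9 m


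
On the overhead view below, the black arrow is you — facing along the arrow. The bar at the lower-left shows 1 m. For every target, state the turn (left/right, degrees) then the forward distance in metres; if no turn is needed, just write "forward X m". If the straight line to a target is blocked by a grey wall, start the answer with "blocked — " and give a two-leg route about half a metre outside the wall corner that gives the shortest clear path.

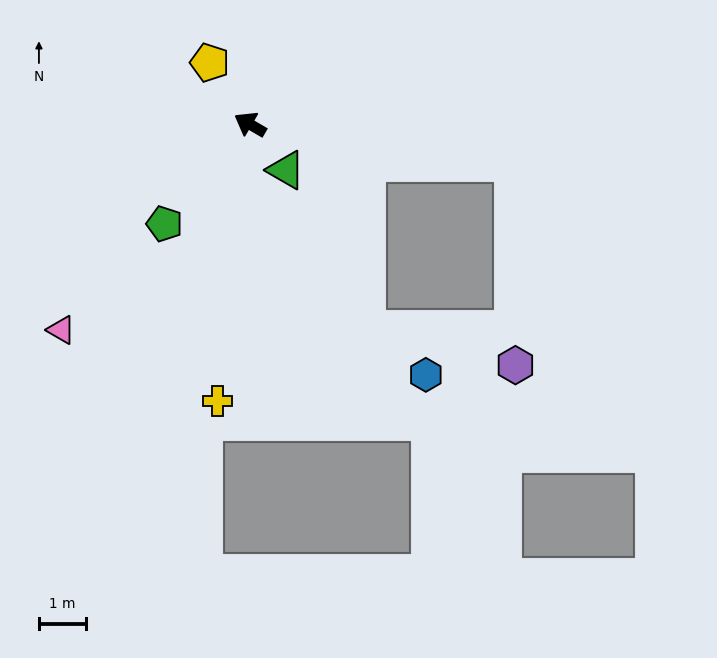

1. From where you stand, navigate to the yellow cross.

turn left 114°, forward 6.0 m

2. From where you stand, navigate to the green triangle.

turn left 158°, forward 1.2 m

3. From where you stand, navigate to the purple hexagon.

blocked — turn right 158°, forward 5.7 m, then turn right 82°, forward 4.3 m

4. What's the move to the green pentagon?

turn left 80°, forward 2.8 m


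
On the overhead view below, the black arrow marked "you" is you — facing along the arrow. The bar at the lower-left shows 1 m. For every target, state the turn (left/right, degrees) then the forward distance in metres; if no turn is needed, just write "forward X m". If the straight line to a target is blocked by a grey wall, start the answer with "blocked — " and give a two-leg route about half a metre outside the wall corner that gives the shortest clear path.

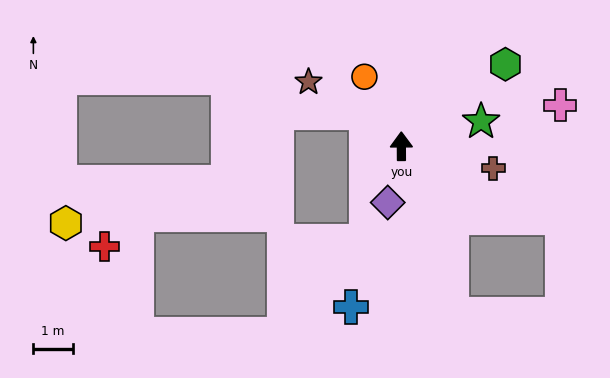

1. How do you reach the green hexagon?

turn right 52°, forward 3.4 m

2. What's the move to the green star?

turn right 73°, forward 2.1 m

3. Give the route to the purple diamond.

turn left 166°, forward 1.5 m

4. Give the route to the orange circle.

turn left 28°, forward 2.0 m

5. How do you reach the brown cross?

turn right 104°, forward 2.4 m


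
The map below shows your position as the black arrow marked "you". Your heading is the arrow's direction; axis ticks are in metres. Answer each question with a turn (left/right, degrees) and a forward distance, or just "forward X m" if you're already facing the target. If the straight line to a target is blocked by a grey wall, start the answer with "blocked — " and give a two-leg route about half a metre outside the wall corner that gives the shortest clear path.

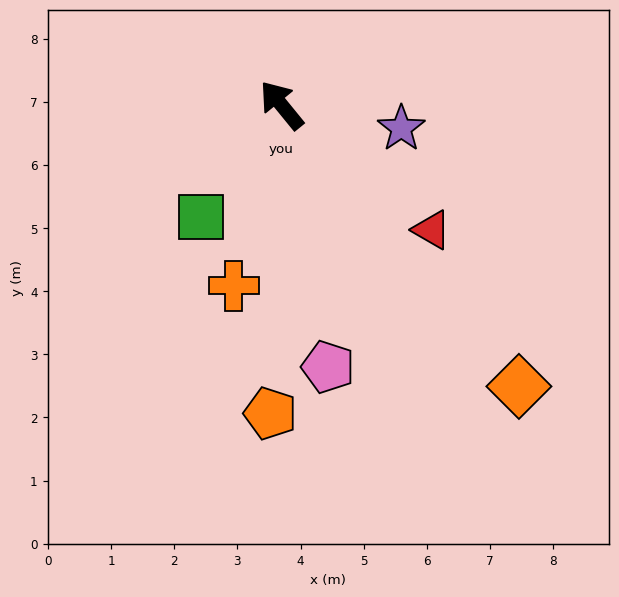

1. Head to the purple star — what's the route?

turn right 140°, forward 1.9 m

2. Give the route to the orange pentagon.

turn left 139°, forward 4.9 m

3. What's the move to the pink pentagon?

turn left 151°, forward 4.2 m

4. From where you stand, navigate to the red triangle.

turn right 169°, forward 3.1 m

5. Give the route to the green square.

turn left 105°, forward 2.2 m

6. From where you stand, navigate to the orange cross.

turn left 126°, forward 3.0 m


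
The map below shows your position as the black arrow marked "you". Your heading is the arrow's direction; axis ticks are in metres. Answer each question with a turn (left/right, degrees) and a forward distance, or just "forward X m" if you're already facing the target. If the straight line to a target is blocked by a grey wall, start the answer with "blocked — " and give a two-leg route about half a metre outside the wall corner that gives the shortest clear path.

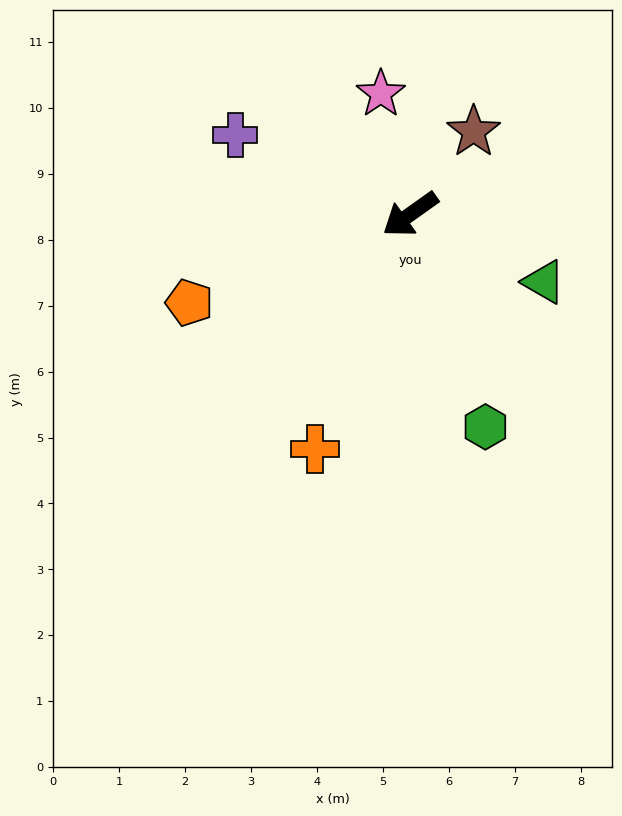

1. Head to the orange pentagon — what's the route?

turn right 14°, forward 3.6 m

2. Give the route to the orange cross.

turn left 33°, forward 3.8 m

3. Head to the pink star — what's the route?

turn right 112°, forward 1.9 m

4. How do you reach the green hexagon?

turn left 74°, forward 3.4 m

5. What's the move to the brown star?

turn right 163°, forward 1.6 m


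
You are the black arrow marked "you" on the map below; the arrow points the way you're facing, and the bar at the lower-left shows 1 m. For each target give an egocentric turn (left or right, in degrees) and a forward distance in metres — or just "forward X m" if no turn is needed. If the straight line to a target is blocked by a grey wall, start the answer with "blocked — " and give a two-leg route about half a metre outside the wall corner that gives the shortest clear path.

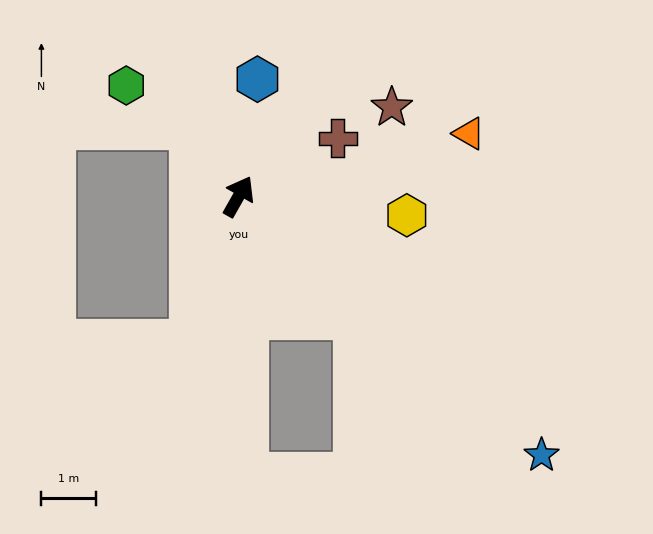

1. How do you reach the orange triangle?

turn right 45°, forward 4.4 m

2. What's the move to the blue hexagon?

turn left 20°, forward 2.2 m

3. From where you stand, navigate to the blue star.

turn right 101°, forward 7.3 m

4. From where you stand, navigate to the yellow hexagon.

turn right 67°, forward 3.1 m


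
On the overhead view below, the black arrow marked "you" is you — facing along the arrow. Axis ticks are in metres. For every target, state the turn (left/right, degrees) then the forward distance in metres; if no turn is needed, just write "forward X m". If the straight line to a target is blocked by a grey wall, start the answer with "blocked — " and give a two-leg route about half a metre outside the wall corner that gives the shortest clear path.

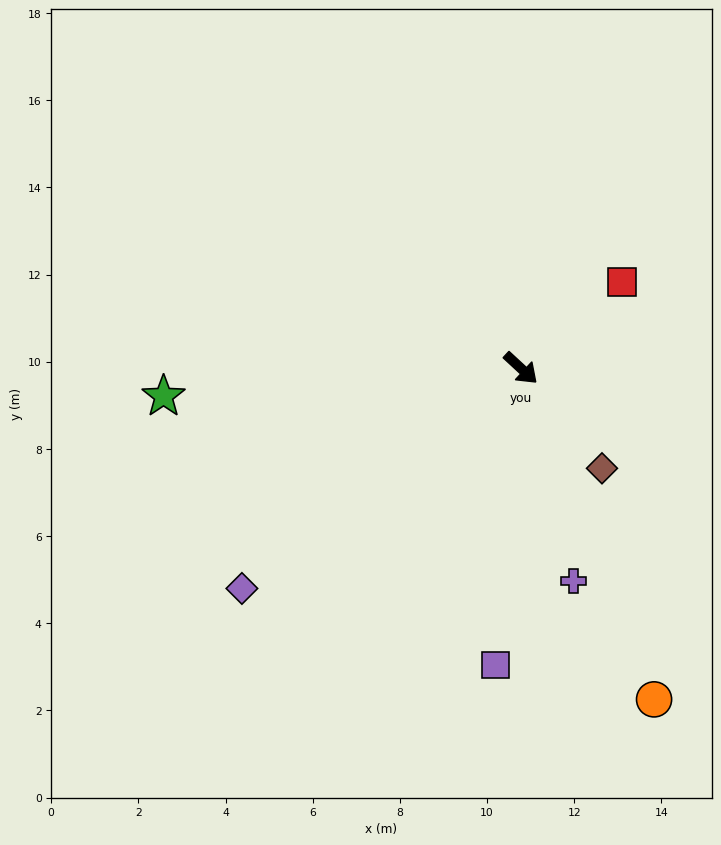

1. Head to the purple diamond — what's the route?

turn right 99°, forward 8.2 m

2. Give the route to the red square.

turn left 83°, forward 3.0 m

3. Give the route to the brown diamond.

turn right 8°, forward 3.0 m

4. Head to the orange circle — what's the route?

turn right 25°, forward 8.2 m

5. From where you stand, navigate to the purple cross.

turn right 33°, forward 5.0 m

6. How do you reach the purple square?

turn right 52°, forward 6.8 m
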